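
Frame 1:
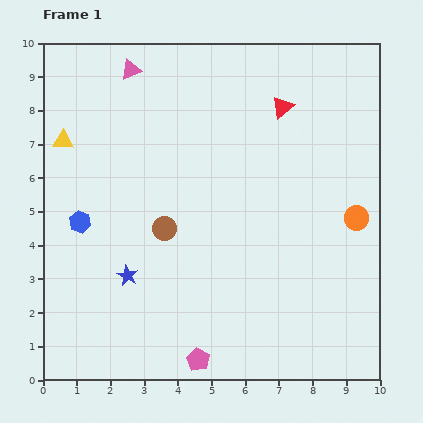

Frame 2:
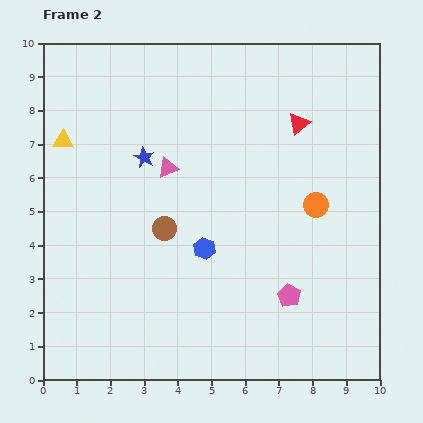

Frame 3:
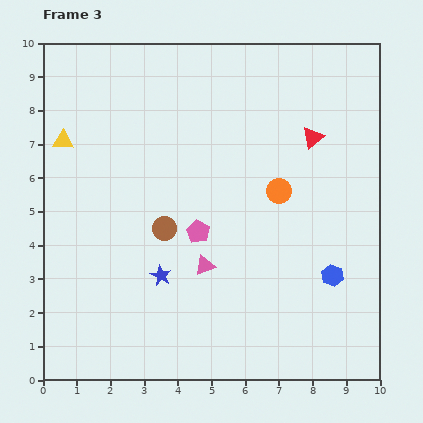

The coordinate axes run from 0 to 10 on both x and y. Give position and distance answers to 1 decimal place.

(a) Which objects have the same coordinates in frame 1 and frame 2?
the brown circle, the yellow triangle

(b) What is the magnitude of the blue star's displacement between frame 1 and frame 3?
1.0

The blue star moved from (2.5, 3.1) to (3.5, 3.1), a distance of √(1.0² + 0.0²) ≈ 1.0.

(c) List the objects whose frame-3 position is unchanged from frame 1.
the brown circle, the yellow triangle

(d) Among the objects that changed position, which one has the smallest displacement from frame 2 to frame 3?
the red triangle

(moved 0.6)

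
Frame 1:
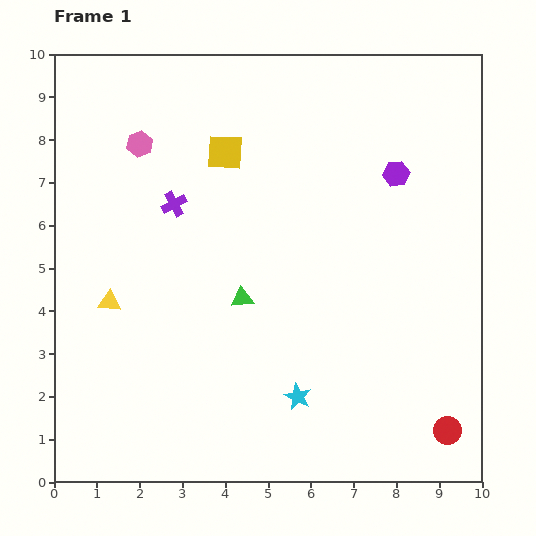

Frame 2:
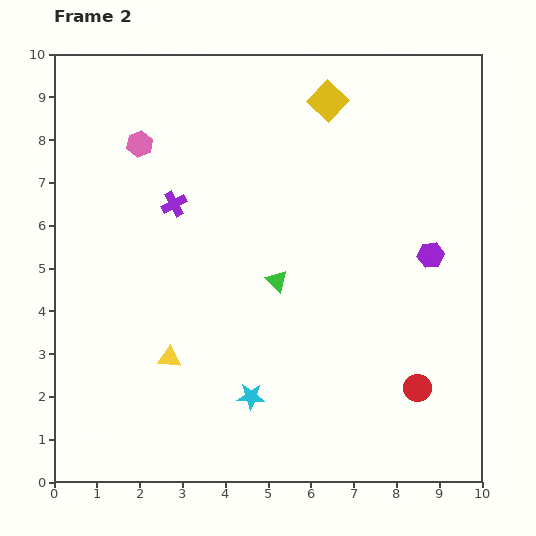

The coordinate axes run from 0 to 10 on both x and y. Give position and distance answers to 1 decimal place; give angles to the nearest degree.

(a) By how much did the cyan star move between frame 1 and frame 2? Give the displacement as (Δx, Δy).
(-1.1, 0.0)

The cyan star was at (5.7, 2.0) in frame 1 and (4.6, 2.0) in frame 2.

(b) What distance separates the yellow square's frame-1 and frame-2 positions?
2.7

The yellow square moved from (4.0, 7.7) to (6.4, 8.9), a distance of √(2.4² + 1.2²) ≈ 2.7.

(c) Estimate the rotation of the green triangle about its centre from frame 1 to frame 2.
50° clockwise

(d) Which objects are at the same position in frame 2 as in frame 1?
the purple cross, the pink hexagon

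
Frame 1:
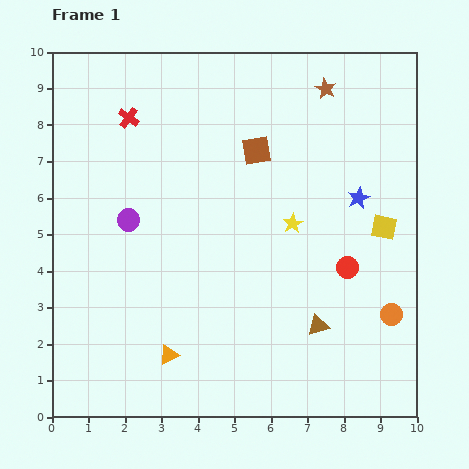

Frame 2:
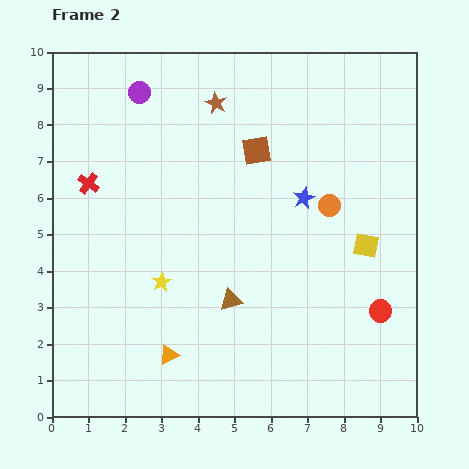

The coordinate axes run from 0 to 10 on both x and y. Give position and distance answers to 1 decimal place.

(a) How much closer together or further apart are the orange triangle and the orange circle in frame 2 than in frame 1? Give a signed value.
-0.2

Distance in frame 1: 6.2. Distance in frame 2: 6.0.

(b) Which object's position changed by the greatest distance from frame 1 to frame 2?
the yellow star

(moved 3.9; next 3.5)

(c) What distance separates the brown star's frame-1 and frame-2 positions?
3.0

The brown star moved from (7.5, 9.0) to (4.5, 8.6), a distance of √(3.0² + 0.4²) ≈ 3.0.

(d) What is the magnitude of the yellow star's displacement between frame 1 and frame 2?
3.9

The yellow star moved from (6.6, 5.3) to (3.0, 3.7), a distance of √(3.6² + 1.6²) ≈ 3.9.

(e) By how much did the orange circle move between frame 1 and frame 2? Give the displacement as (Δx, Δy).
(-1.7, 3.0)

The orange circle was at (9.3, 2.8) in frame 1 and (7.6, 5.8) in frame 2.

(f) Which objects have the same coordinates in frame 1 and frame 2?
the orange triangle, the brown square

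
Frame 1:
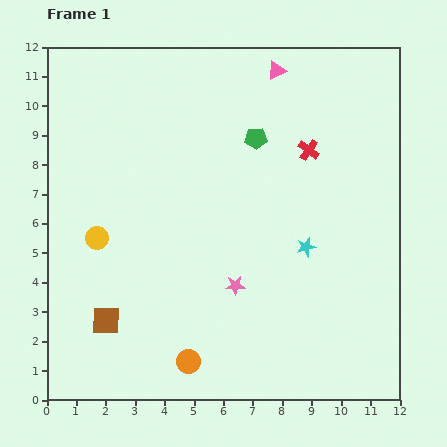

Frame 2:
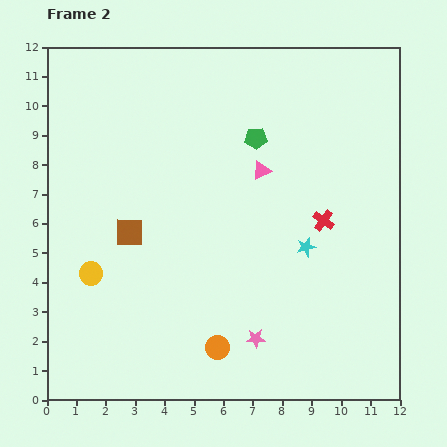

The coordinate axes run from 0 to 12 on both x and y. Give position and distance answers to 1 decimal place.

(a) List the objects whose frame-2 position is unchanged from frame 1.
the green pentagon, the cyan star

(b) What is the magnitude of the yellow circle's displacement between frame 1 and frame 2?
1.2

The yellow circle moved from (1.7, 5.5) to (1.5, 4.3), a distance of √(0.2² + 1.2²) ≈ 1.2.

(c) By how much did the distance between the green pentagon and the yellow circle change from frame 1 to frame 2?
+0.8

Distance in frame 1: 6.4. Distance in frame 2: 7.2.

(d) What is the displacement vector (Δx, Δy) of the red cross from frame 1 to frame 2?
(0.5, -2.4)

The red cross was at (8.9, 8.5) in frame 1 and (9.4, 6.1) in frame 2.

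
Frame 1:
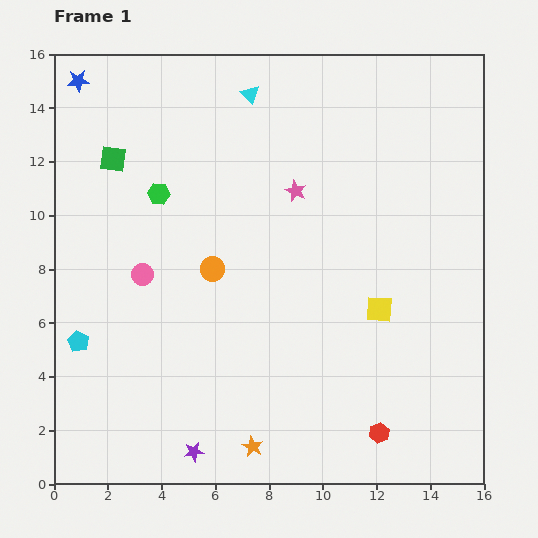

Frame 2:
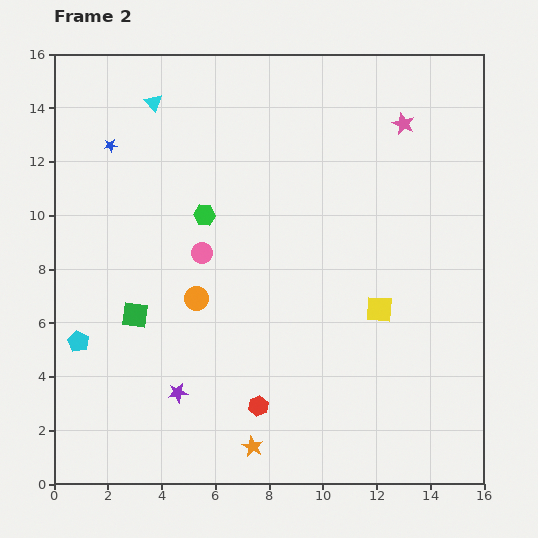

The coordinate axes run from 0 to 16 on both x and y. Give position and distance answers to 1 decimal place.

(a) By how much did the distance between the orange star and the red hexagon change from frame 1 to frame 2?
-3.2

Distance in frame 1: 4.7. Distance in frame 2: 1.5.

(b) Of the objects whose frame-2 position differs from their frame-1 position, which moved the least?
the orange circle

(moved 1.3)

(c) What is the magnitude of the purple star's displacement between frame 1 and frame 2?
2.3

The purple star moved from (5.2, 1.2) to (4.6, 3.4), a distance of √(0.6² + 2.2²) ≈ 2.3.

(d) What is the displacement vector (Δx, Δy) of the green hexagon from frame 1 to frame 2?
(1.7, -0.8)

The green hexagon was at (3.9, 10.8) in frame 1 and (5.6, 10.0) in frame 2.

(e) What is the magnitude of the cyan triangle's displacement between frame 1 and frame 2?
3.6

The cyan triangle moved from (7.3, 14.5) to (3.7, 14.2), a distance of √(3.6² + 0.3²) ≈ 3.6.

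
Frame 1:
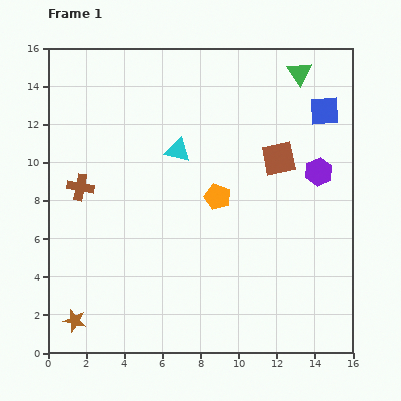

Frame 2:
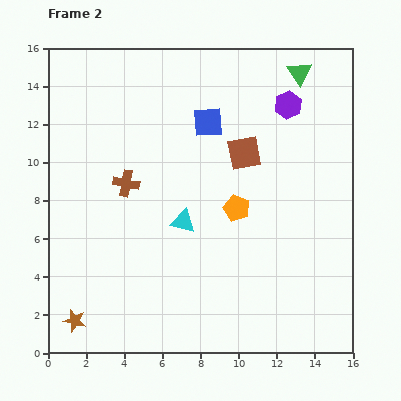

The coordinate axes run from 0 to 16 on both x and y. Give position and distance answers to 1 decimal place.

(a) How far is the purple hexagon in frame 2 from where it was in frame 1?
3.8

The purple hexagon moved from (14.2, 9.5) to (12.6, 13.0), a distance of √(1.6² + 3.5²) ≈ 3.8.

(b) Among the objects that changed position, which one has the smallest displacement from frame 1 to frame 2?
the orange pentagon

(moved 1.2)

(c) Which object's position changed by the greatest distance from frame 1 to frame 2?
the blue square

(moved 6.1; next 3.8)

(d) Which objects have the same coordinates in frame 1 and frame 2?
the green triangle, the brown star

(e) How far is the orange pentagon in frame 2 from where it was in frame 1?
1.2

The orange pentagon moved from (8.9, 8.2) to (9.9, 7.6), a distance of √(1.0² + 0.6²) ≈ 1.2.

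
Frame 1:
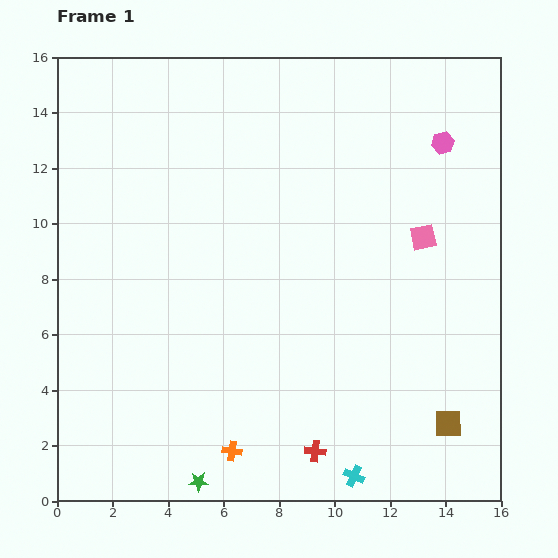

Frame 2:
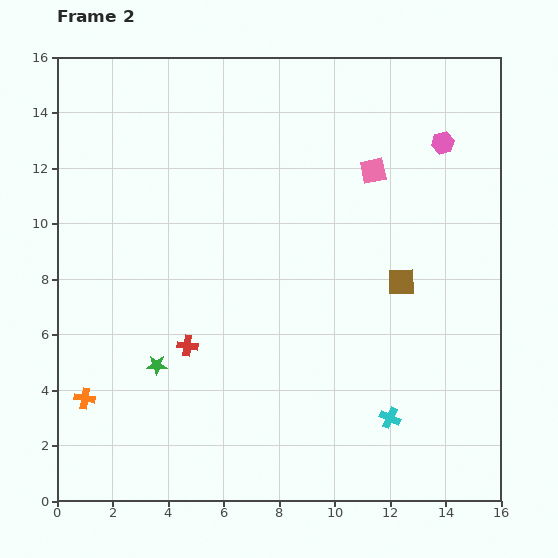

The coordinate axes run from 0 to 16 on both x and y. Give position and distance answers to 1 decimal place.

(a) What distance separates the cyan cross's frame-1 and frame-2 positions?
2.5

The cyan cross moved from (10.7, 0.9) to (12.0, 3.0), a distance of √(1.3² + 2.1²) ≈ 2.5.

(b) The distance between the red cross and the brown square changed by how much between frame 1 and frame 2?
+3.1

Distance in frame 1: 4.9. Distance in frame 2: 8.0.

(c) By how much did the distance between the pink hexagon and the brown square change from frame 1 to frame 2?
-4.9

Distance in frame 1: 10.1. Distance in frame 2: 5.2.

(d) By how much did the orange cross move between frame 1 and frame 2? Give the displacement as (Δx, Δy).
(-5.3, 1.9)

The orange cross was at (6.3, 1.8) in frame 1 and (1.0, 3.7) in frame 2.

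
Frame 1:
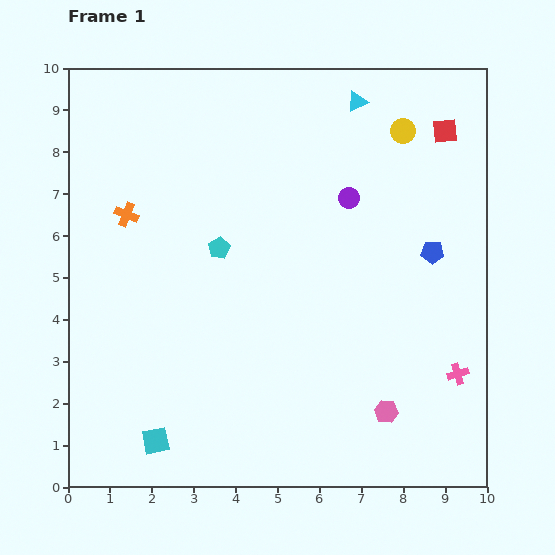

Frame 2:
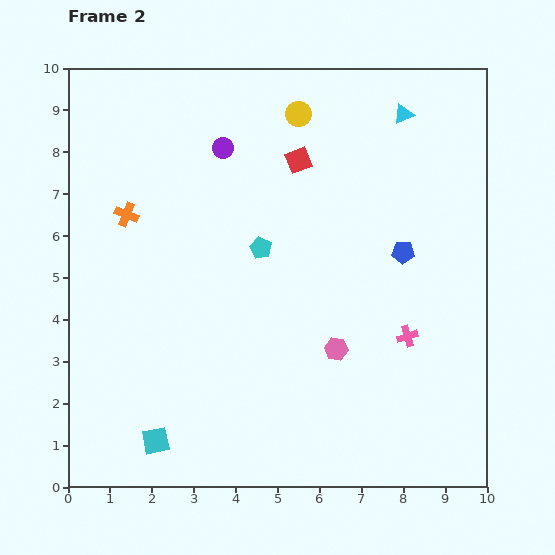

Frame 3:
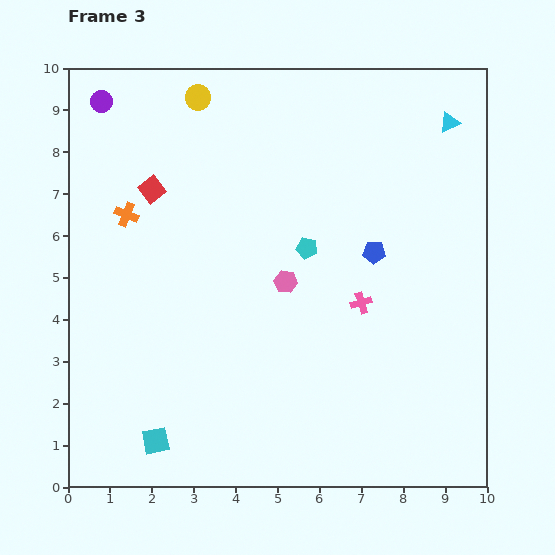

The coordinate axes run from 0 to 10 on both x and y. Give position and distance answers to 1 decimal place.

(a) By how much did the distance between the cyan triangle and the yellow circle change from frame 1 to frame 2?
+1.2

Distance in frame 1: 1.3. Distance in frame 2: 2.5.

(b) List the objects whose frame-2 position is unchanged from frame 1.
the cyan square, the orange cross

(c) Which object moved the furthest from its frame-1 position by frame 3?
the red square

(moved 7.1; next 6.3)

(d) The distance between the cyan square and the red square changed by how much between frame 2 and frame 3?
-1.5

Distance in frame 2: 7.5. Distance in frame 3: 6.0.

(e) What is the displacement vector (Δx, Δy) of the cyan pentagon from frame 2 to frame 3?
(1.1, 0.0)

The cyan pentagon was at (4.6, 5.7) in frame 2 and (5.7, 5.7) in frame 3.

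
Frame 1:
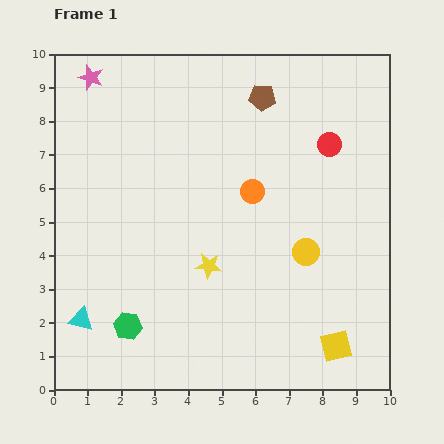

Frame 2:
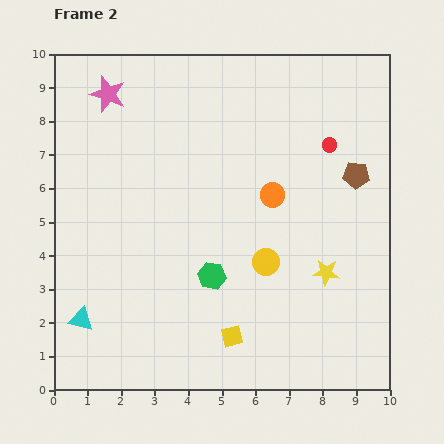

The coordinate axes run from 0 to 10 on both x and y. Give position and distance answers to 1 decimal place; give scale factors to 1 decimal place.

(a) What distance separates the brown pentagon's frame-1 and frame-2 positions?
3.6

The brown pentagon moved from (6.2, 8.7) to (9.0, 6.4), a distance of √(2.8² + 2.3²) ≈ 3.6.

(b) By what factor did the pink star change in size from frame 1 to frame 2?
1.4×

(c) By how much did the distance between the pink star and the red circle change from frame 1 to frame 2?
-0.6

Distance in frame 1: 7.4. Distance in frame 2: 6.8.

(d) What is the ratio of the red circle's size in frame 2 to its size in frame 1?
0.6×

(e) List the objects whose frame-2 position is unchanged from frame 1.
the red circle, the cyan triangle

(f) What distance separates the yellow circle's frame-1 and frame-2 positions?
1.2

The yellow circle moved from (7.5, 4.1) to (6.3, 3.8), a distance of √(1.2² + 0.3²) ≈ 1.2.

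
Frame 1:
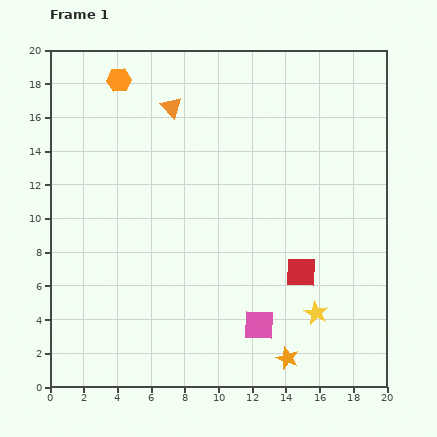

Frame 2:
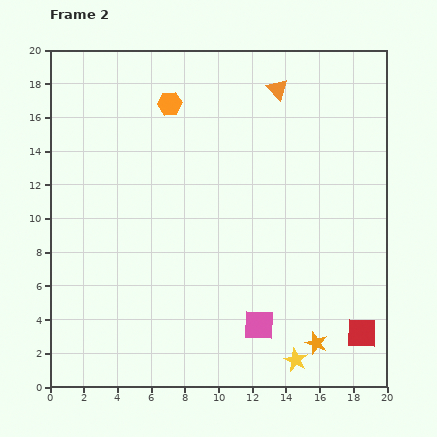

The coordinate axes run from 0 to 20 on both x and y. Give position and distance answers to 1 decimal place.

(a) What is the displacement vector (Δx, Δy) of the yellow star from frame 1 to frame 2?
(-1.2, -2.8)

The yellow star was at (15.8, 4.4) in frame 1 and (14.6, 1.6) in frame 2.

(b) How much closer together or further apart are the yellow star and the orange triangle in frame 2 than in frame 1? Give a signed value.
+1.2

Distance in frame 1: 14.9. Distance in frame 2: 16.1.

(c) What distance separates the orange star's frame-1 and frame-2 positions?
1.9

The orange star moved from (14.1, 1.7) to (15.8, 2.6), a distance of √(1.7² + 0.9²) ≈ 1.9.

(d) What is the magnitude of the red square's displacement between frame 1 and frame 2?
5.1

The red square moved from (14.9, 6.8) to (18.5, 3.2), a distance of √(3.6² + 3.6²) ≈ 5.1.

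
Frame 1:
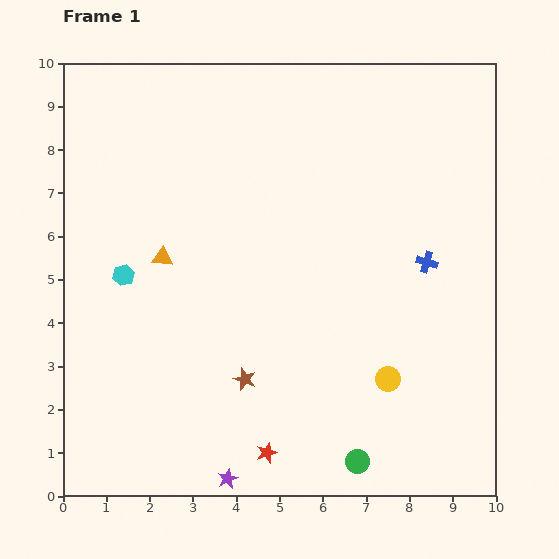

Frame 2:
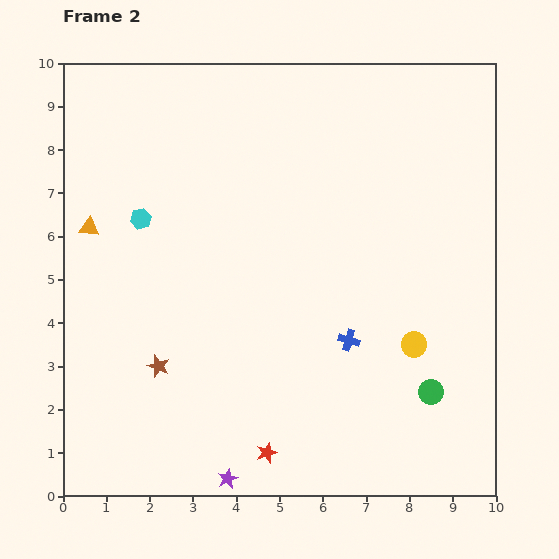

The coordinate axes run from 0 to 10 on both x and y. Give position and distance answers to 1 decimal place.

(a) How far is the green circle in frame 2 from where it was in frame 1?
2.3

The green circle moved from (6.8, 0.8) to (8.5, 2.4), a distance of √(1.7² + 1.6²) ≈ 2.3.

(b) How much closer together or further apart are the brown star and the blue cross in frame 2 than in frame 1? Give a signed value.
-0.6

Distance in frame 1: 5.0. Distance in frame 2: 4.4.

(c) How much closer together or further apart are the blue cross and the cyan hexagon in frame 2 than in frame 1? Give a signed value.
-1.4

Distance in frame 1: 7.0. Distance in frame 2: 5.6.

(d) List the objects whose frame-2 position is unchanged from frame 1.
the red star, the purple star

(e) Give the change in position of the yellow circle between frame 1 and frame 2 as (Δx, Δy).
(0.6, 0.8)

The yellow circle was at (7.5, 2.7) in frame 1 and (8.1, 3.5) in frame 2.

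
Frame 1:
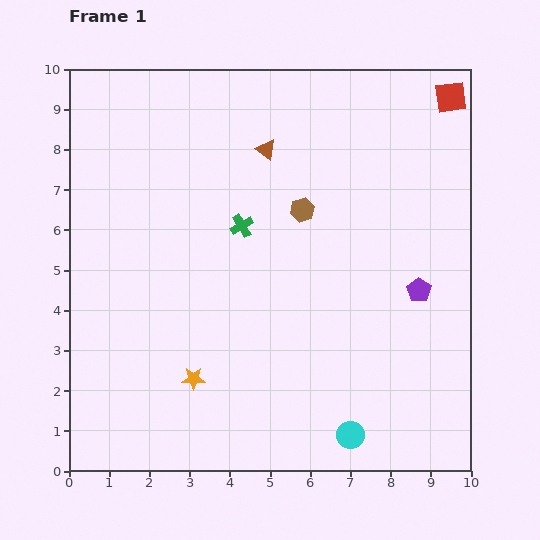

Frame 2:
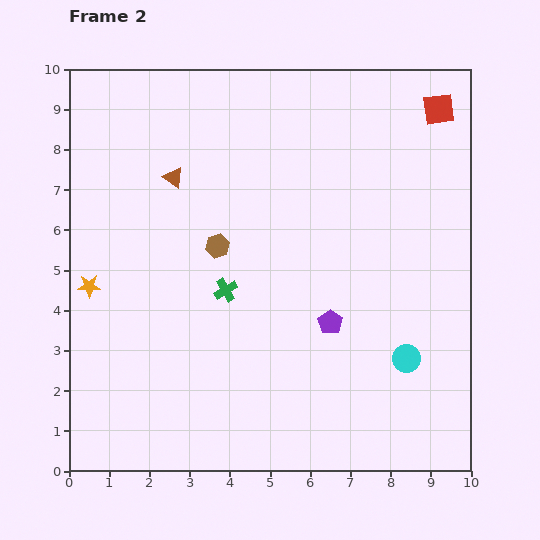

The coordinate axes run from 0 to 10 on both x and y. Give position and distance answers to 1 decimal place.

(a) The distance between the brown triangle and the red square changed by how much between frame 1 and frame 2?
+2.0

Distance in frame 1: 4.8. Distance in frame 2: 6.8.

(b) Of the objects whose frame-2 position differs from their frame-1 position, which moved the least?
the red square

(moved 0.4)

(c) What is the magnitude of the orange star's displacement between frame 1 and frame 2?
3.5

The orange star moved from (3.1, 2.3) to (0.5, 4.6), a distance of √(2.6² + 2.3²) ≈ 3.5.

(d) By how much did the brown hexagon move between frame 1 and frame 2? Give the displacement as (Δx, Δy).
(-2.1, -0.9)

The brown hexagon was at (5.8, 6.5) in frame 1 and (3.7, 5.6) in frame 2.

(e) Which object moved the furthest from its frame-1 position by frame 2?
the orange star

(moved 3.5; next 2.4)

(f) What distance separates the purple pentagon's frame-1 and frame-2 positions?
2.3

The purple pentagon moved from (8.7, 4.5) to (6.5, 3.7), a distance of √(2.2² + 0.8²) ≈ 2.3.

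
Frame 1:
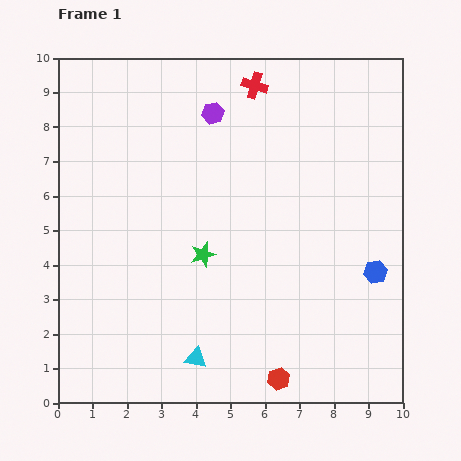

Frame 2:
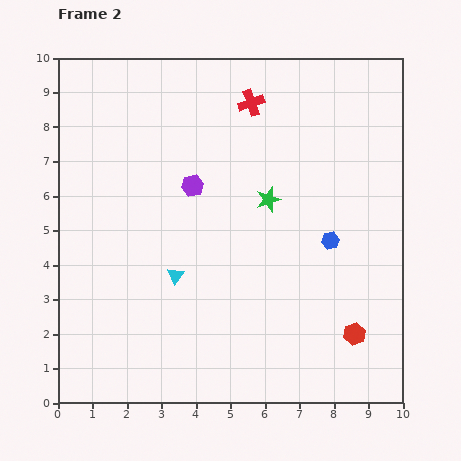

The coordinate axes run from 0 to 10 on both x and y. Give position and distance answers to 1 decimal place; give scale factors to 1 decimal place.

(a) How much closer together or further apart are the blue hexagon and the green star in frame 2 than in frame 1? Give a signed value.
-2.8

Distance in frame 1: 5.0. Distance in frame 2: 2.2.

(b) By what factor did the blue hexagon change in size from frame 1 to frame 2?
0.8×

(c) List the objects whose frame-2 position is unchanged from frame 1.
none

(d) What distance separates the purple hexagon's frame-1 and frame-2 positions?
2.2

The purple hexagon moved from (4.5, 8.4) to (3.9, 6.3), a distance of √(0.6² + 2.1²) ≈ 2.2.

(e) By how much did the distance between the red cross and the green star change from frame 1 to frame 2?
-2.3

Distance in frame 1: 5.1. Distance in frame 2: 2.8.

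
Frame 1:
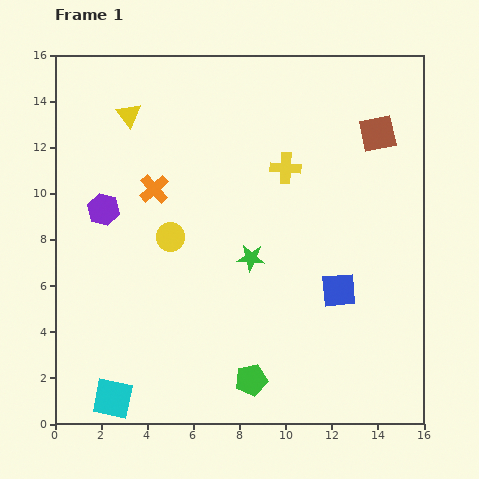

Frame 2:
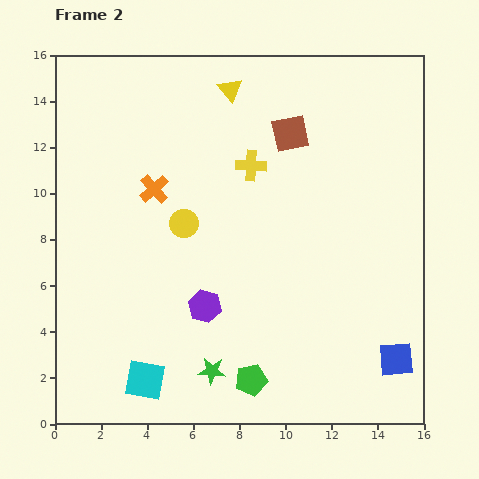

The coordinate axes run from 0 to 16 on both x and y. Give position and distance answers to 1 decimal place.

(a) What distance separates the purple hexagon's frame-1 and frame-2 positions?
6.1

The purple hexagon moved from (2.1, 9.3) to (6.5, 5.1), a distance of √(4.4² + 4.2²) ≈ 6.1.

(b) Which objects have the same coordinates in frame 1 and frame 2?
the orange cross, the green pentagon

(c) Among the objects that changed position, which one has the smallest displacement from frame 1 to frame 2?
the yellow circle

(moved 0.8)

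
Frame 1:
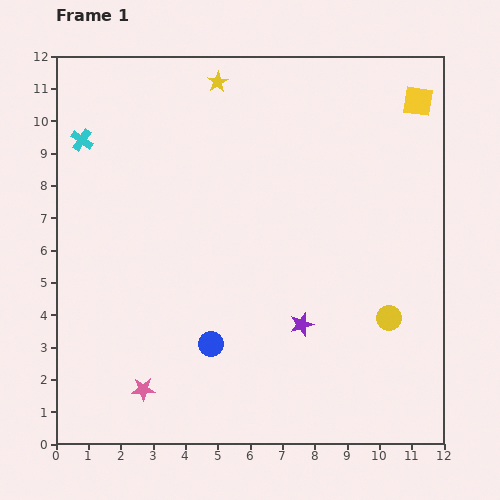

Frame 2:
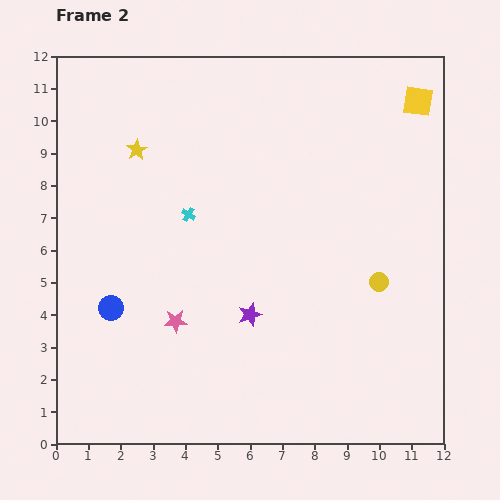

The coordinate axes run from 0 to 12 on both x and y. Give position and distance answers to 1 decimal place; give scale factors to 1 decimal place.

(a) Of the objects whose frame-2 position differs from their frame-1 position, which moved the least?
the yellow circle

(moved 1.1)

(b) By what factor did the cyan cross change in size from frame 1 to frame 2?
0.6×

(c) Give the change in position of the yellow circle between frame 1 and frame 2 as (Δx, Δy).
(-0.3, 1.1)

The yellow circle was at (10.3, 3.9) in frame 1 and (10.0, 5.0) in frame 2.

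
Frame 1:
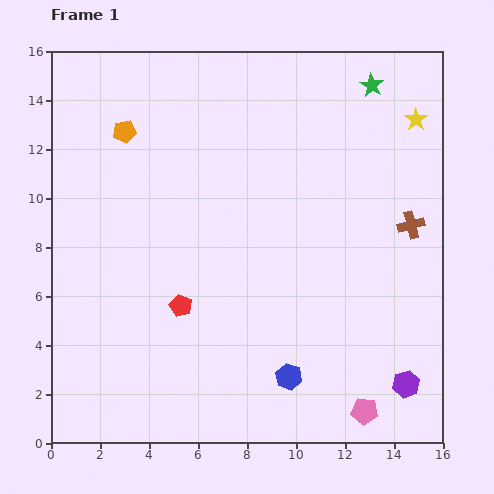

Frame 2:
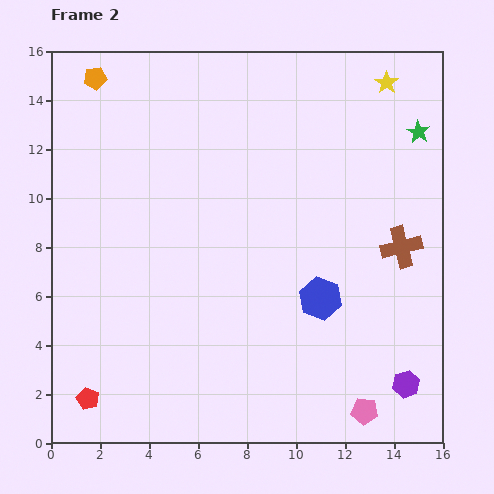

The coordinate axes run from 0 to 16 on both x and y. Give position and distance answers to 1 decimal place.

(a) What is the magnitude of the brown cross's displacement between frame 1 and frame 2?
1.0

The brown cross moved from (14.7, 8.9) to (14.3, 8.0), a distance of √(0.4² + 0.9²) ≈ 1.0.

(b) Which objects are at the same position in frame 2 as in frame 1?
the purple hexagon, the pink pentagon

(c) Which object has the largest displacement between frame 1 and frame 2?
the red pentagon

(moved 5.4; next 3.5)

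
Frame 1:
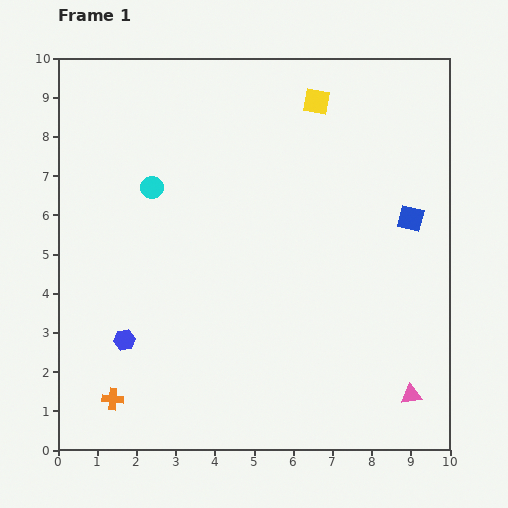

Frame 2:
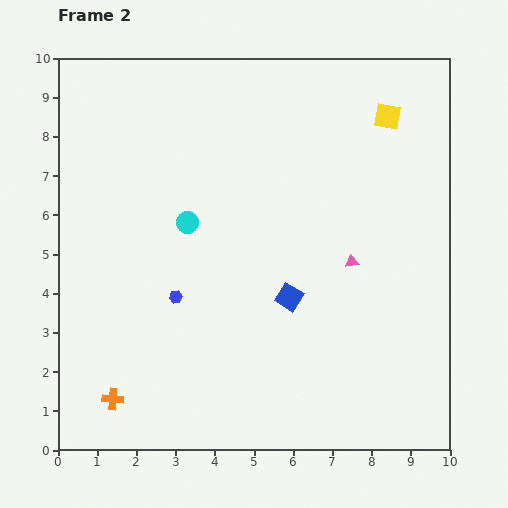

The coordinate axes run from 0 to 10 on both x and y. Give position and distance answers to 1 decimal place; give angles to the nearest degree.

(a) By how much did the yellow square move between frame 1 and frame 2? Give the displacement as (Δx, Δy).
(1.8, -0.4)

The yellow square was at (6.6, 8.9) in frame 1 and (8.4, 8.5) in frame 2.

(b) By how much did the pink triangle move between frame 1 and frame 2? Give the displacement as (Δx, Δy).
(-1.5, 3.4)

The pink triangle was at (9.0, 1.4) in frame 1 and (7.5, 4.8) in frame 2.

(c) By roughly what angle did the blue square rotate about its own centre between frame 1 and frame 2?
18° clockwise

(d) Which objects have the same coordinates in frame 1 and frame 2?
the orange cross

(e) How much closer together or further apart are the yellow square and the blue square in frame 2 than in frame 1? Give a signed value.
+1.4

Distance in frame 1: 3.8. Distance in frame 2: 5.2.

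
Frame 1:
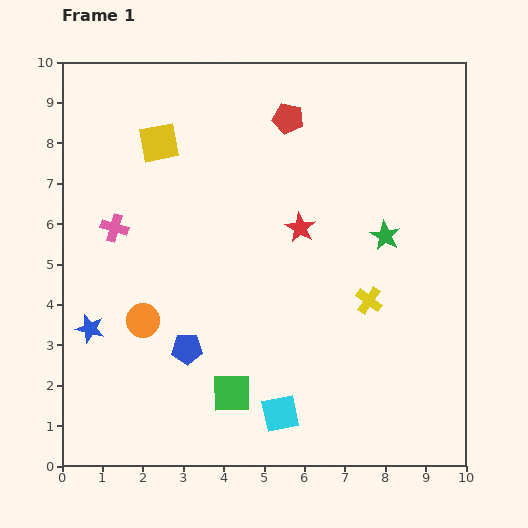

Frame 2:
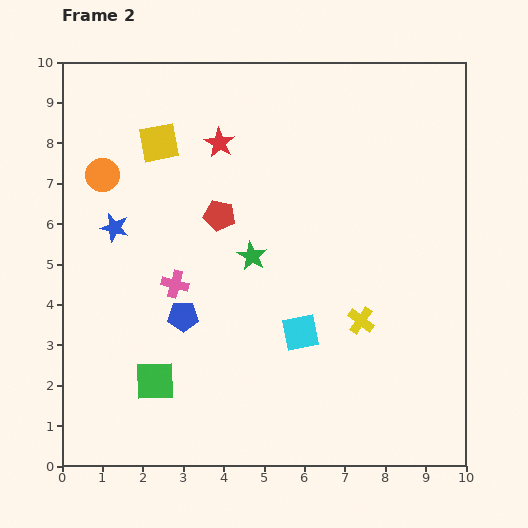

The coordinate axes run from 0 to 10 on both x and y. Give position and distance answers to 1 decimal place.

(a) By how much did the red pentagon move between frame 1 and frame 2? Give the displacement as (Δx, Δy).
(-1.7, -2.4)

The red pentagon was at (5.6, 8.6) in frame 1 and (3.9, 6.2) in frame 2.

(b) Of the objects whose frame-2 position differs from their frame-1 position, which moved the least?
the yellow cross

(moved 0.5)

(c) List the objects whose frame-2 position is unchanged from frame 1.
the yellow square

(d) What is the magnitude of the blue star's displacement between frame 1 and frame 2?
2.6

The blue star moved from (0.7, 3.4) to (1.3, 5.9), a distance of √(0.6² + 2.5²) ≈ 2.6.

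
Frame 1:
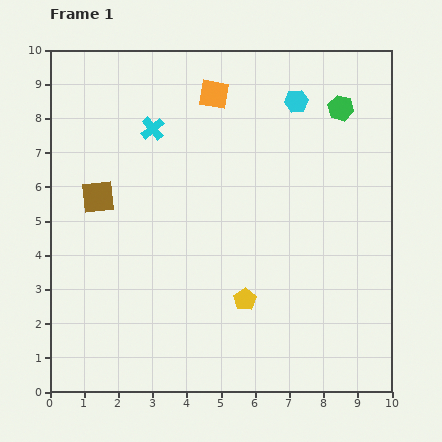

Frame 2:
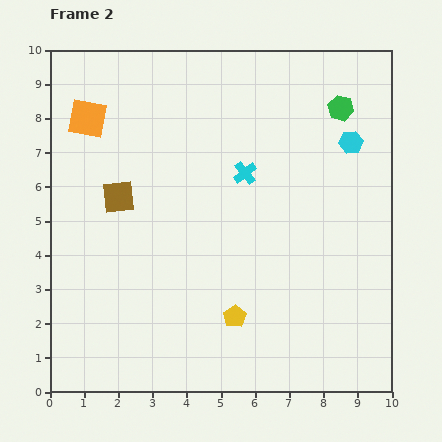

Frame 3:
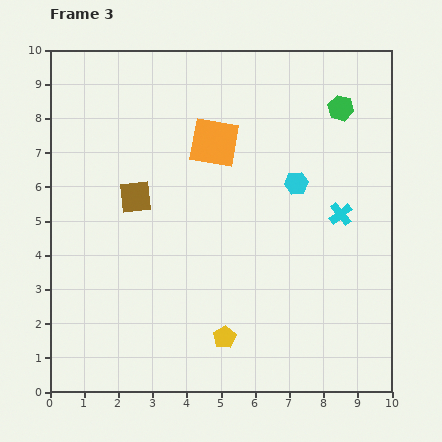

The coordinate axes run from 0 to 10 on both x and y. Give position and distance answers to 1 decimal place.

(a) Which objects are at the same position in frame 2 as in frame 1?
the green hexagon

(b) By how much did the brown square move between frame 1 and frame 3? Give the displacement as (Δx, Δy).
(1.1, 0.0)

The brown square was at (1.4, 5.7) in frame 1 and (2.5, 5.7) in frame 3.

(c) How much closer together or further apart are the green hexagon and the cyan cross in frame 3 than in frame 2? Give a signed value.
-0.3

Distance in frame 2: 3.4. Distance in frame 3: 3.1.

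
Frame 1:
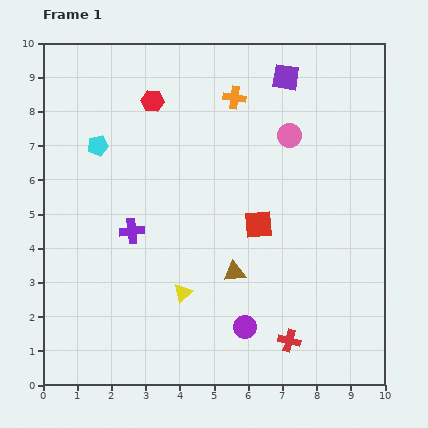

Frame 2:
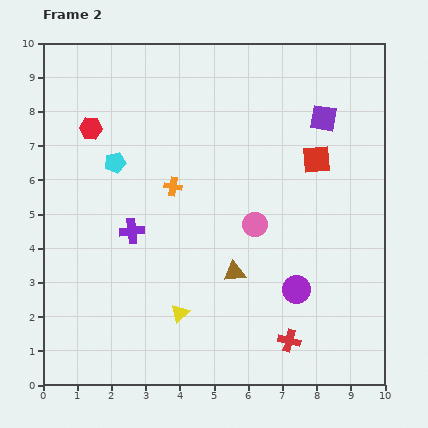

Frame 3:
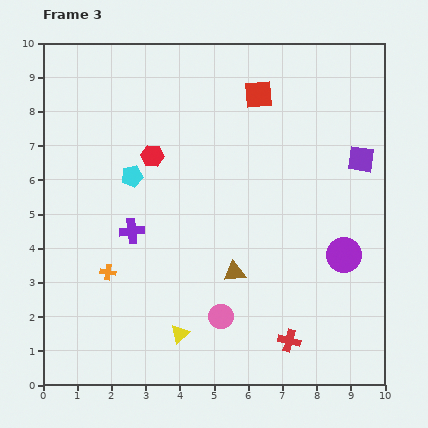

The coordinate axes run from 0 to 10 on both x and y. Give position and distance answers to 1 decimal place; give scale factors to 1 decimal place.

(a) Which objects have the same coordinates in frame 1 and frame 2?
the red cross, the brown triangle, the purple cross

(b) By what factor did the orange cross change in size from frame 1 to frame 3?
0.7×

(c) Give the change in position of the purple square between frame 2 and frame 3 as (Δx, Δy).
(1.1, -1.2)

The purple square was at (8.2, 7.8) in frame 2 and (9.3, 6.6) in frame 3.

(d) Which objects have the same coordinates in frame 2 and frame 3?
the red cross, the brown triangle, the purple cross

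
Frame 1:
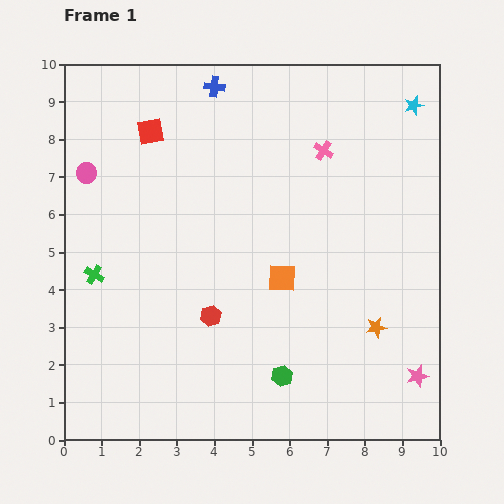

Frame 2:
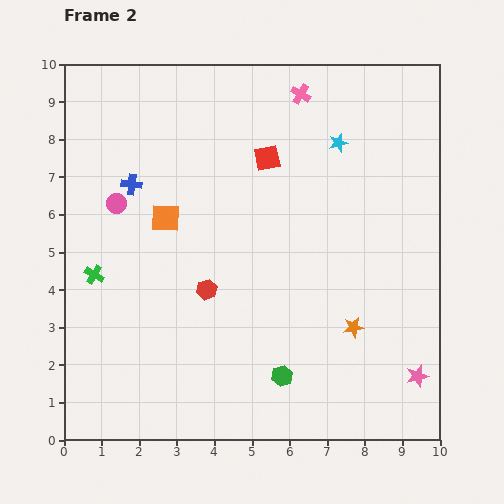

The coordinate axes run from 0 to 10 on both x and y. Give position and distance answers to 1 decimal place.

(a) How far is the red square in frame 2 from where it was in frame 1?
3.2

The red square moved from (2.3, 8.2) to (5.4, 7.5), a distance of √(3.1² + 0.7²) ≈ 3.2.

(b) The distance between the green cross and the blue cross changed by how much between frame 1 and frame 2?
-3.3

Distance in frame 1: 5.9. Distance in frame 2: 2.6.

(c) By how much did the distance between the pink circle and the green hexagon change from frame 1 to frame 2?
-1.1

Distance in frame 1: 7.5. Distance in frame 2: 6.4.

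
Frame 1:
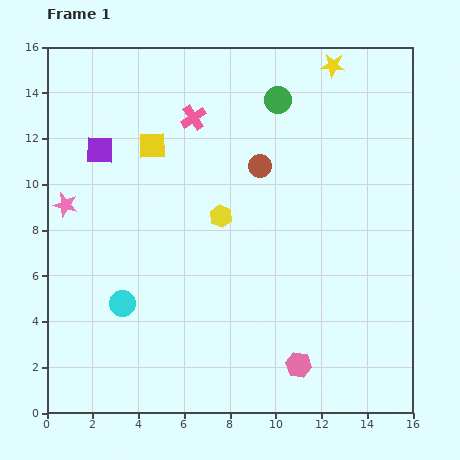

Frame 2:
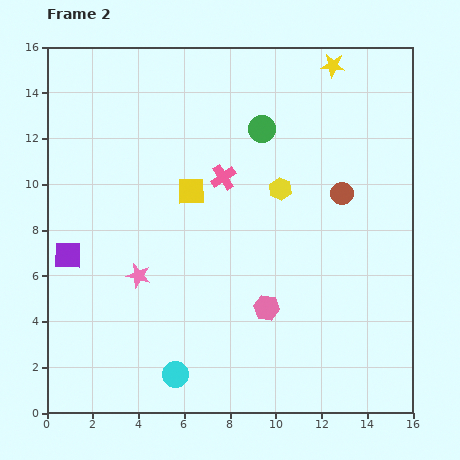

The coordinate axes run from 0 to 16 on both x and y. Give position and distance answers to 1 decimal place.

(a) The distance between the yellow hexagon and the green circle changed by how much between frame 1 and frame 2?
-3.0

Distance in frame 1: 5.7. Distance in frame 2: 2.7.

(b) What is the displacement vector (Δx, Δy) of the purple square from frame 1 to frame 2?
(-1.4, -4.6)

The purple square was at (2.3, 11.5) in frame 1 and (0.9, 6.9) in frame 2.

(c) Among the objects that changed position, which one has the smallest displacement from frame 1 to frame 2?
the green circle

(moved 1.5)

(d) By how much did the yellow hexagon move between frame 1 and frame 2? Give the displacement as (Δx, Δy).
(2.6, 1.2)

The yellow hexagon was at (7.6, 8.6) in frame 1 and (10.2, 9.8) in frame 2.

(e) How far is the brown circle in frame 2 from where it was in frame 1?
3.8

The brown circle moved from (9.3, 10.8) to (12.9, 9.6), a distance of √(3.6² + 1.2²) ≈ 3.8.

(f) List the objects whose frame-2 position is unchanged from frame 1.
the yellow star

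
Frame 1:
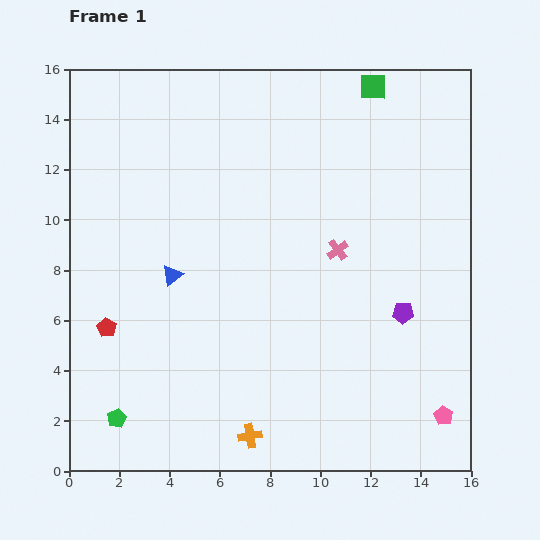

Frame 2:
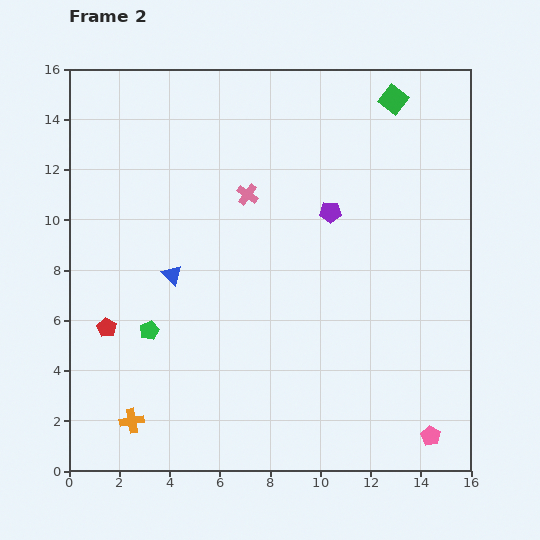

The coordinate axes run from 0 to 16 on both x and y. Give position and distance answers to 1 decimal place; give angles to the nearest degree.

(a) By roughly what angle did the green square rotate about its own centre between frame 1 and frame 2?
37° clockwise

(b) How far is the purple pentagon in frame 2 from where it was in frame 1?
4.9

The purple pentagon moved from (13.3, 6.3) to (10.4, 10.3), a distance of √(2.9² + 4.0²) ≈ 4.9.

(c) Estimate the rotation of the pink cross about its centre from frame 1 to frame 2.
17° counter-clockwise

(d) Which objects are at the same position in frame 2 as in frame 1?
the blue triangle, the red pentagon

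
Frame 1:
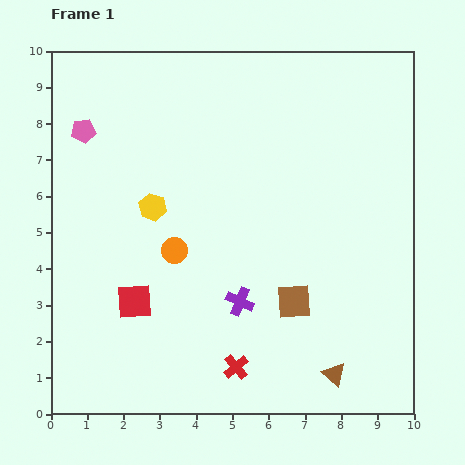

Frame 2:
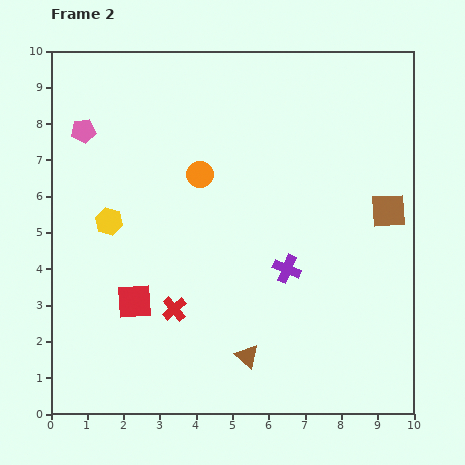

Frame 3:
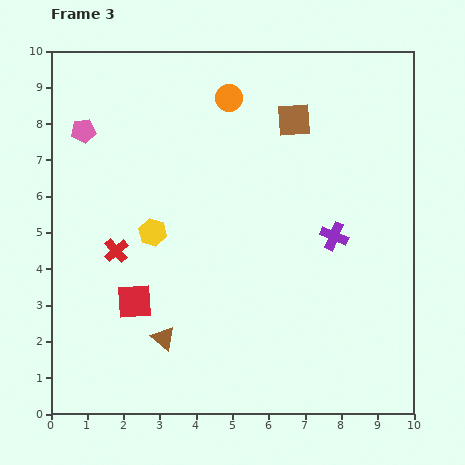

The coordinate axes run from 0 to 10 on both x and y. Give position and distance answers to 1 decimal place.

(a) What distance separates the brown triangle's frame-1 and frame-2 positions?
2.5

The brown triangle moved from (7.8, 1.1) to (5.4, 1.6), a distance of √(2.4² + 0.5²) ≈ 2.5.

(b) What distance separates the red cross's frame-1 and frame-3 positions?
4.6

The red cross moved from (5.1, 1.3) to (1.8, 4.5), a distance of √(3.3² + 3.2²) ≈ 4.6.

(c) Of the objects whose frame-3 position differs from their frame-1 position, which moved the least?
the yellow hexagon

(moved 0.7)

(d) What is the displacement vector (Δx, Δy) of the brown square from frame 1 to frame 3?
(0.0, 5.0)

The brown square was at (6.7, 3.1) in frame 1 and (6.7, 8.1) in frame 3.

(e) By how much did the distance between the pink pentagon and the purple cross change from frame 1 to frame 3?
+1.1

Distance in frame 1: 6.4. Distance in frame 3: 7.5.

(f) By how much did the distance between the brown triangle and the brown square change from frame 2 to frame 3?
+1.4

Distance in frame 2: 5.6. Distance in frame 3: 7.0.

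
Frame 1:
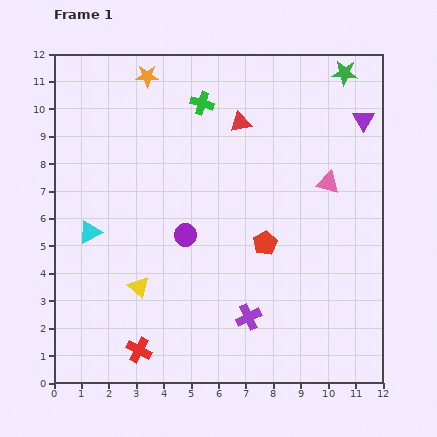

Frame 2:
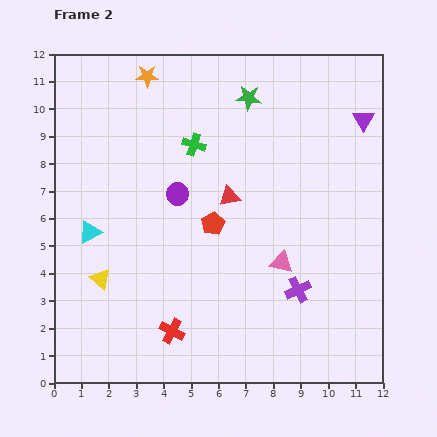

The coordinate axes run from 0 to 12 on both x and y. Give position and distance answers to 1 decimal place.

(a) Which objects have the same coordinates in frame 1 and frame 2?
the purple triangle, the orange star, the cyan triangle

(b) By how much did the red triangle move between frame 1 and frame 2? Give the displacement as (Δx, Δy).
(-0.4, -2.7)

The red triangle was at (6.8, 9.5) in frame 1 and (6.4, 6.8) in frame 2.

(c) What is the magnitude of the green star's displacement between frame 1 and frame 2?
3.6

The green star moved from (10.6, 11.3) to (7.1, 10.4), a distance of √(3.5² + 0.9²) ≈ 3.6.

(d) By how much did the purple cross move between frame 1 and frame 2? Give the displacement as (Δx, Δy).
(1.8, 1.0)

The purple cross was at (7.1, 2.4) in frame 1 and (8.9, 3.4) in frame 2.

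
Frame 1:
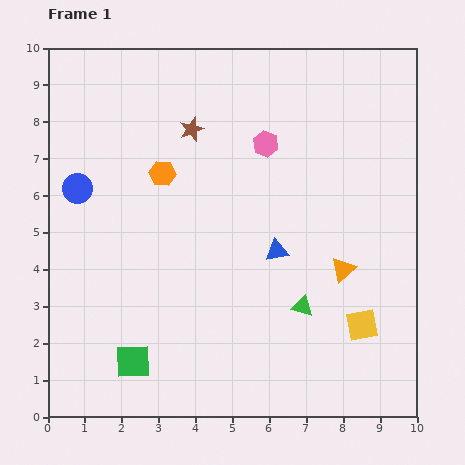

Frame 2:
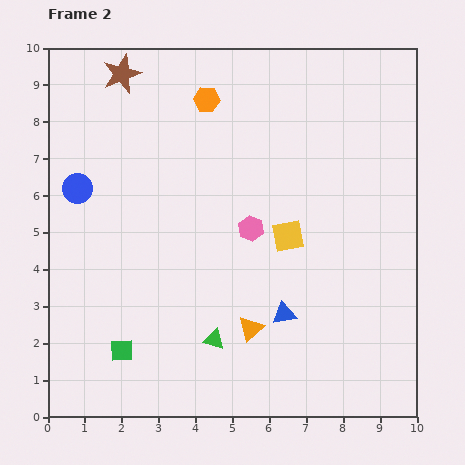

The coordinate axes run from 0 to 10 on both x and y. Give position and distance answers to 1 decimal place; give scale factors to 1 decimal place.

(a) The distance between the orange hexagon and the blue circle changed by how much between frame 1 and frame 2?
+1.9

Distance in frame 1: 2.3. Distance in frame 2: 4.2.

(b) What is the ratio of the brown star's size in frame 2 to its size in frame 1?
1.6×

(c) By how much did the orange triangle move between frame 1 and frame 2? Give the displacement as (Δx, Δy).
(-2.5, -1.6)

The orange triangle was at (8.0, 4.0) in frame 1 and (5.5, 2.4) in frame 2.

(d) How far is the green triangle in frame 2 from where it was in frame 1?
2.6

The green triangle moved from (6.9, 3.0) to (4.5, 2.1), a distance of √(2.4² + 0.9²) ≈ 2.6.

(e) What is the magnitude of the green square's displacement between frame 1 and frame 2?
0.4

The green square moved from (2.3, 1.5) to (2.0, 1.8), a distance of √(0.3² + 0.3²) ≈ 0.4.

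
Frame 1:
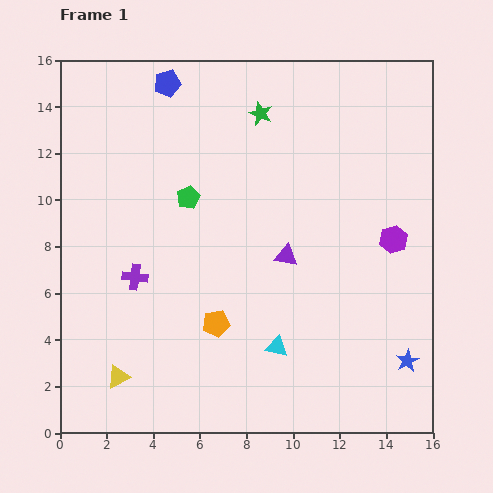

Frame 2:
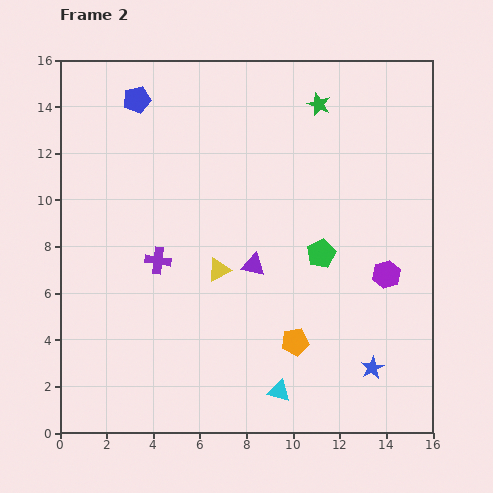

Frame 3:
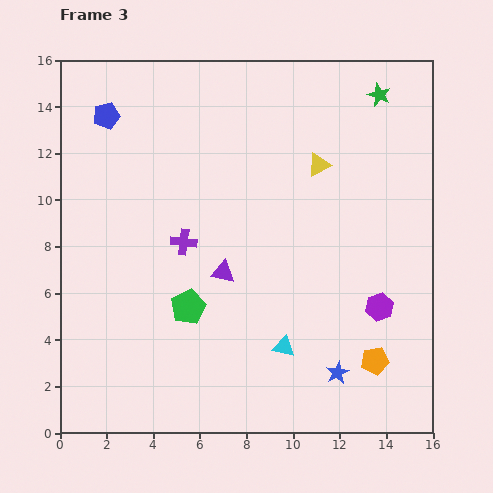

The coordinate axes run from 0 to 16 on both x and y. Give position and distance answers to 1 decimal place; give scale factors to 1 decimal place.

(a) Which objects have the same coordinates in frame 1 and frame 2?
none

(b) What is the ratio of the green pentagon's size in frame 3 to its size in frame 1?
1.5×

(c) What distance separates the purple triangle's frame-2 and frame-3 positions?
1.3

The purple triangle moved from (8.3, 7.2) to (7.0, 6.9), a distance of √(1.3² + 0.3²) ≈ 1.3.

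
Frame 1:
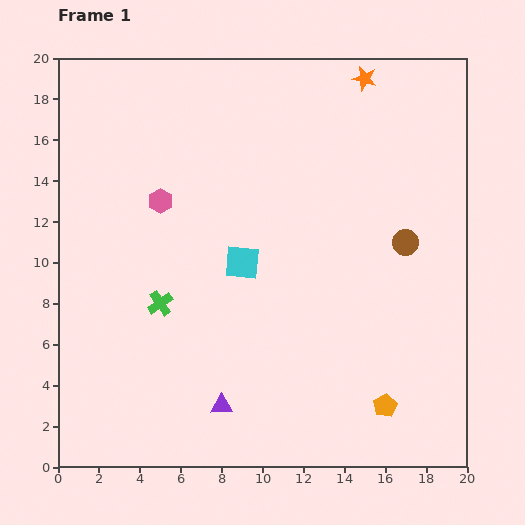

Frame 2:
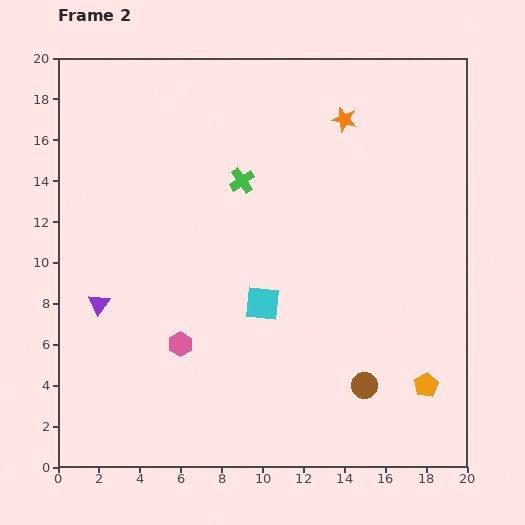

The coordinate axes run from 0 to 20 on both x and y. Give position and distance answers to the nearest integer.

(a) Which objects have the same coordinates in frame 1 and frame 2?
none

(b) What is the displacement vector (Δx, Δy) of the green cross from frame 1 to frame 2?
(4, 6)

The green cross was at (5, 8) in frame 1 and (9, 14) in frame 2.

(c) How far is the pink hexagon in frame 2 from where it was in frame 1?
7

The pink hexagon moved from (5, 13) to (6, 6), a distance of √(1² + 7²) ≈ 7.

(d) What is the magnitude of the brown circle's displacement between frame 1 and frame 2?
7

The brown circle moved from (17, 11) to (15, 4), a distance of √(2² + 7²) ≈ 7.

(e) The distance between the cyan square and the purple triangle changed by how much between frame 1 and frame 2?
+1

Distance in frame 1: 7. Distance in frame 2: 8.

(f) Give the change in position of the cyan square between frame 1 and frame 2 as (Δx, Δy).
(1, -2)

The cyan square was at (9, 10) in frame 1 and (10, 8) in frame 2.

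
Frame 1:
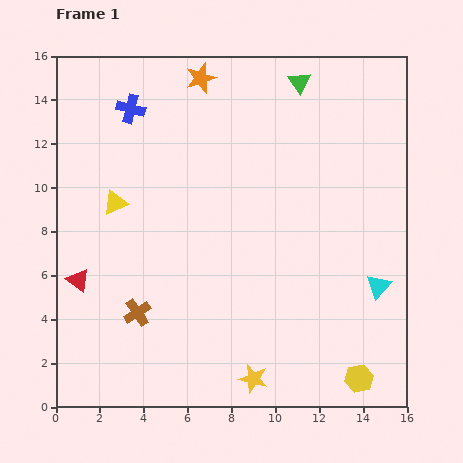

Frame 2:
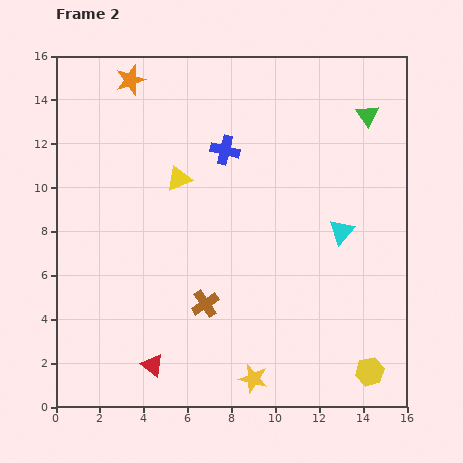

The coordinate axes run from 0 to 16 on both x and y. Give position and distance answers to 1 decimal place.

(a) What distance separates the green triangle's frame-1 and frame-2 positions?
3.4

The green triangle moved from (11.1, 14.8) to (14.2, 13.3), a distance of √(3.1² + 1.5²) ≈ 3.4.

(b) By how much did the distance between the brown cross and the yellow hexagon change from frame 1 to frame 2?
-2.4

Distance in frame 1: 10.5. Distance in frame 2: 8.1.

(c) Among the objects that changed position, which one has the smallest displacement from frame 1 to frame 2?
the yellow hexagon

(moved 0.6)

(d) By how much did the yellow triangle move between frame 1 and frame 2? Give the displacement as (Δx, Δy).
(2.9, 1.1)

The yellow triangle was at (2.7, 9.3) in frame 1 and (5.6, 10.4) in frame 2.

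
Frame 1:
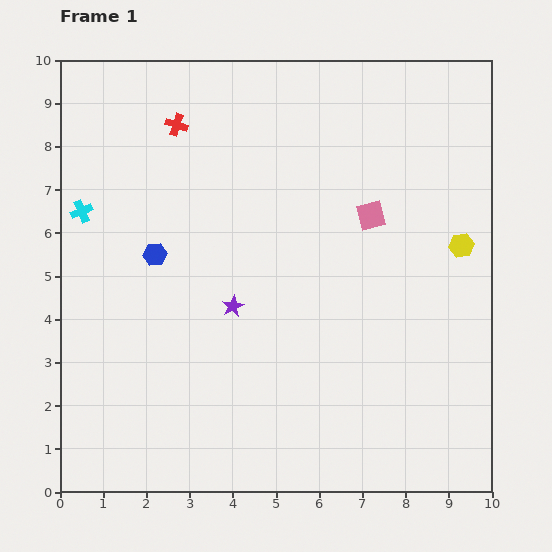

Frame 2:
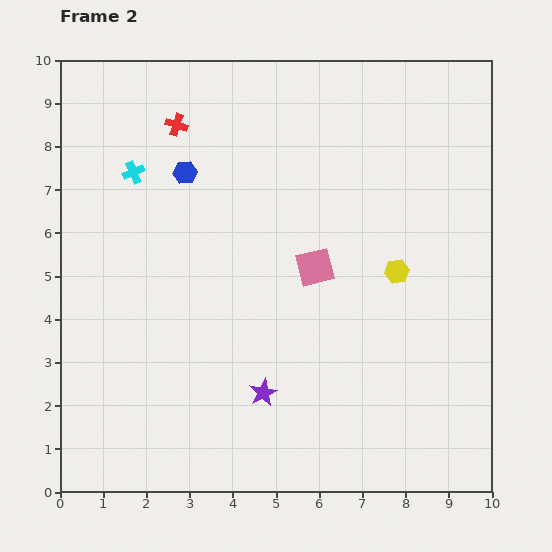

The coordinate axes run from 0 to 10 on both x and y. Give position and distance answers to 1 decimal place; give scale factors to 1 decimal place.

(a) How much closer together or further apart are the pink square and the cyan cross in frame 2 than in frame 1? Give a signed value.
-2.0

Distance in frame 1: 6.7. Distance in frame 2: 4.7.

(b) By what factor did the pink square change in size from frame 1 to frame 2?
1.3×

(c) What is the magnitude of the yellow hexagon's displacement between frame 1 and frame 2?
1.6

The yellow hexagon moved from (9.3, 5.7) to (7.8, 5.1), a distance of √(1.5² + 0.6²) ≈ 1.6.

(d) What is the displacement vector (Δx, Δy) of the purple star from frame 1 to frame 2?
(0.7, -2.0)

The purple star was at (4.0, 4.3) in frame 1 and (4.7, 2.3) in frame 2.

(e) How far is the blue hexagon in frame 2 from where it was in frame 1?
2.0

The blue hexagon moved from (2.2, 5.5) to (2.9, 7.4), a distance of √(0.7² + 1.9²) ≈ 2.0.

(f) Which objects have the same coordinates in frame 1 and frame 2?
the red cross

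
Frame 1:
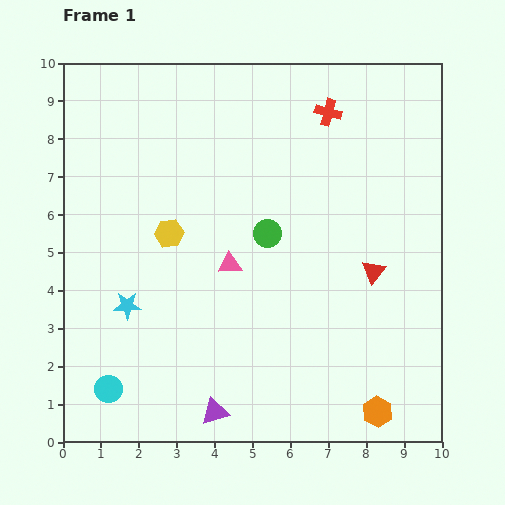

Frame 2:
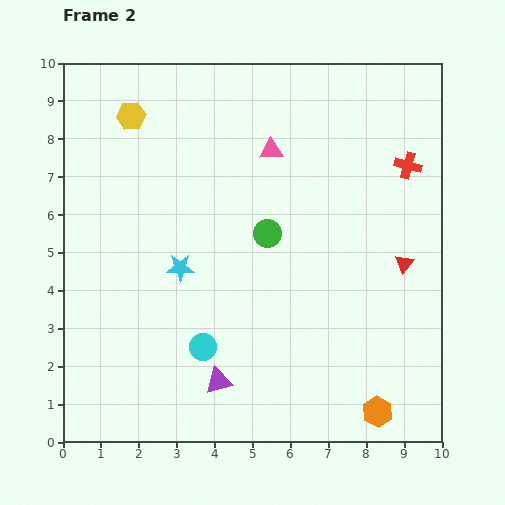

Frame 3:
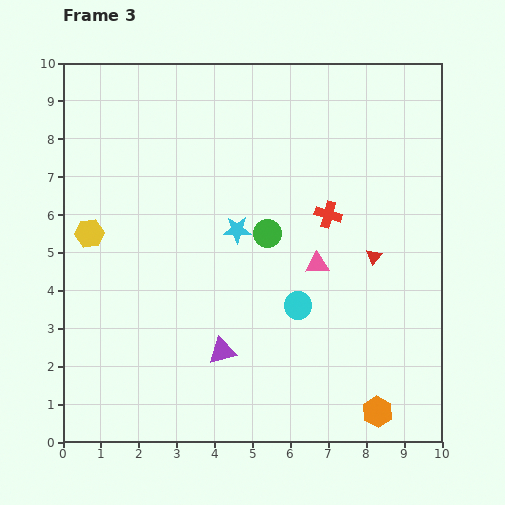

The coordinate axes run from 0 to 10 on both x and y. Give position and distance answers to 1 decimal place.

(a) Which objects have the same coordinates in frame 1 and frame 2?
the green circle, the orange hexagon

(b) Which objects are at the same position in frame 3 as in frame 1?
the green circle, the orange hexagon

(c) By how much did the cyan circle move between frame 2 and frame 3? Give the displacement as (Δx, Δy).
(2.5, 1.1)

The cyan circle was at (3.7, 2.5) in frame 2 and (6.2, 3.6) in frame 3.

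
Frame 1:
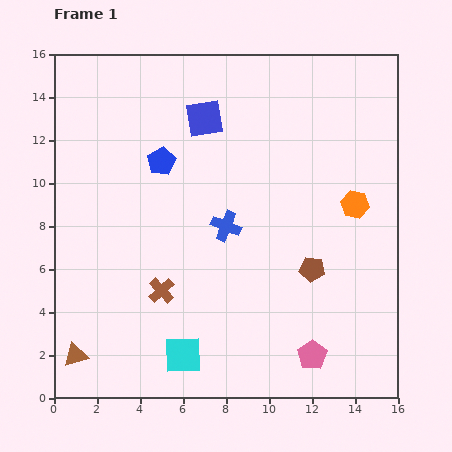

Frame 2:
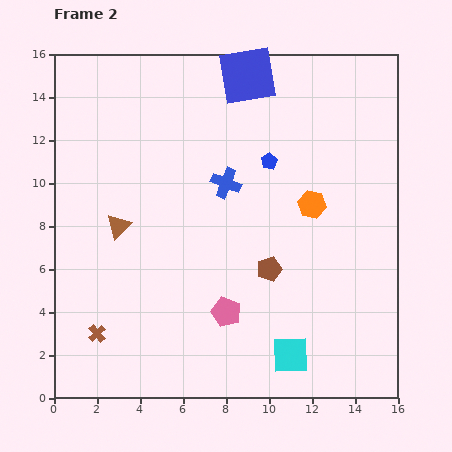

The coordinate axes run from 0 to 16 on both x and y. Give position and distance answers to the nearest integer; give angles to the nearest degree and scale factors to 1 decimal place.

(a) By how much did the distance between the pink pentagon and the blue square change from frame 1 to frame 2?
-1

Distance in frame 1: 12. Distance in frame 2: 11.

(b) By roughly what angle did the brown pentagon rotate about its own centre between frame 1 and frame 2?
24° counter-clockwise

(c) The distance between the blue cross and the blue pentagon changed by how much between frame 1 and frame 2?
-2

Distance in frame 1: 4. Distance in frame 2: 2.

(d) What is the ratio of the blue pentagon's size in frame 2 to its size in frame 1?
0.6×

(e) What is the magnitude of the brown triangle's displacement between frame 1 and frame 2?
6

The brown triangle moved from (1, 2) to (3, 8), a distance of √(2² + 6²) ≈ 6.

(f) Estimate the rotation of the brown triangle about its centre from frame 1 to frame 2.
28° counter-clockwise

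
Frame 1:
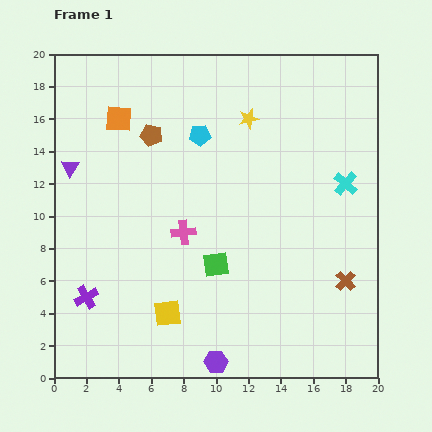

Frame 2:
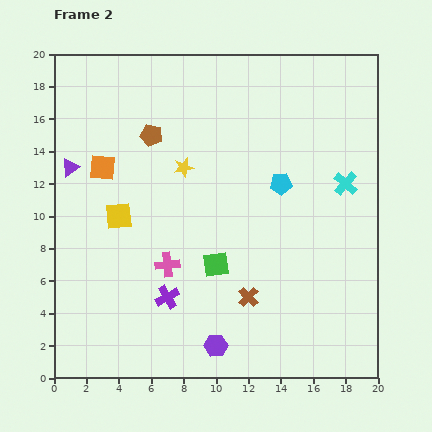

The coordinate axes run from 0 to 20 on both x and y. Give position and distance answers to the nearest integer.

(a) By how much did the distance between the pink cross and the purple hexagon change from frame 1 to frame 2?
-2

Distance in frame 1: 8. Distance in frame 2: 6.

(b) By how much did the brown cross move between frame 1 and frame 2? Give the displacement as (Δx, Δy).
(-6, -1)

The brown cross was at (18, 6) in frame 1 and (12, 5) in frame 2.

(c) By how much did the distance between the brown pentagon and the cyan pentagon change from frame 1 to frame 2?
+6

Distance in frame 1: 3. Distance in frame 2: 9.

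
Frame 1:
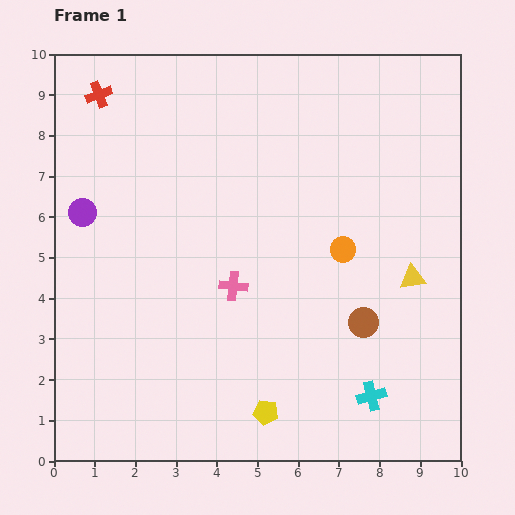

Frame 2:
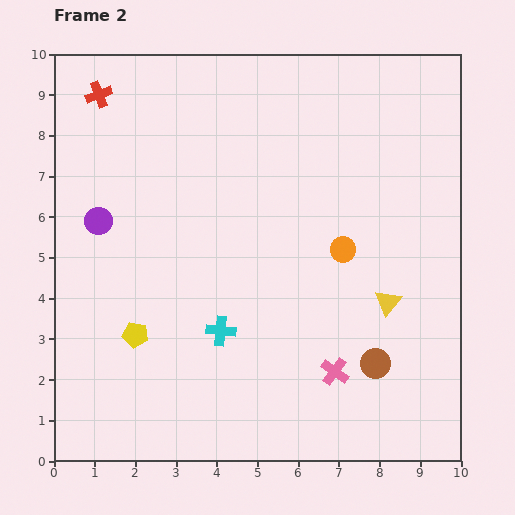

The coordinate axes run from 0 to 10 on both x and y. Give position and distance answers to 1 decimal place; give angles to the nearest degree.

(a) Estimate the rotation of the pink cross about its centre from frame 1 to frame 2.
30° clockwise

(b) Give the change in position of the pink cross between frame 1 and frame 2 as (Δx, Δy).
(2.5, -2.1)

The pink cross was at (4.4, 4.3) in frame 1 and (6.9, 2.2) in frame 2.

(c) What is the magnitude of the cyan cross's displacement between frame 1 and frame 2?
4.0

The cyan cross moved from (7.8, 1.6) to (4.1, 3.2), a distance of √(3.7² + 1.6²) ≈ 4.0.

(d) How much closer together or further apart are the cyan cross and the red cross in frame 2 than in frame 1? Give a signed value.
-3.5

Distance in frame 1: 10.0. Distance in frame 2: 6.5.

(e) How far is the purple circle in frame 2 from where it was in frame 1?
0.4

The purple circle moved from (0.7, 6.1) to (1.1, 5.9), a distance of √(0.4² + 0.2²) ≈ 0.4.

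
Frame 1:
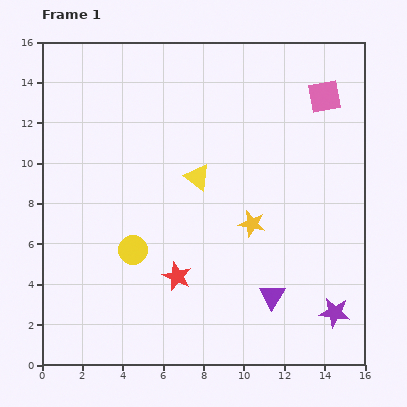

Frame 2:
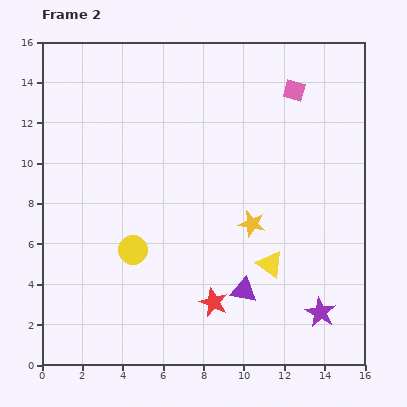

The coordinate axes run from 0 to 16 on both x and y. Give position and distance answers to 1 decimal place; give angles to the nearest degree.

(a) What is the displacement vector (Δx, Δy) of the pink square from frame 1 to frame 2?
(-1.5, 0.3)

The pink square was at (14.0, 13.3) in frame 1 and (12.5, 13.6) in frame 2.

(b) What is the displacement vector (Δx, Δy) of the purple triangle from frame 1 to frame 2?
(-1.4, 0.3)

The purple triangle was at (11.4, 3.4) in frame 1 and (10.0, 3.7) in frame 2.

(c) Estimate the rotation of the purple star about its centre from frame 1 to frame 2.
24° clockwise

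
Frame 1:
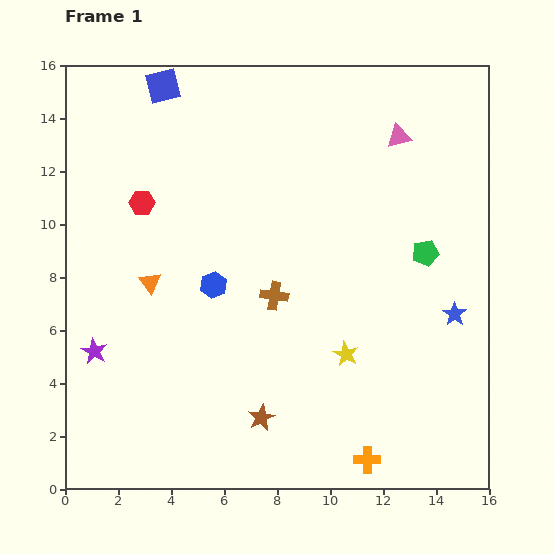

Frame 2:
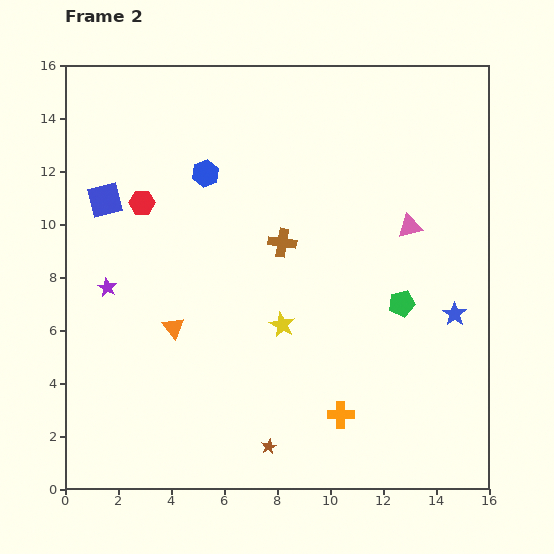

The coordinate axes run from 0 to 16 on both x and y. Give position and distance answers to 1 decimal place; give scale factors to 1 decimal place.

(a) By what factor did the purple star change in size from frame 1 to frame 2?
0.7×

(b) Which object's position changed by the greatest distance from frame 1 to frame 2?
the blue square

(moved 4.8; next 4.2)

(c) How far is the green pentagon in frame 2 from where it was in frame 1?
2.1

The green pentagon moved from (13.6, 8.9) to (12.7, 7.0), a distance of √(0.9² + 1.9²) ≈ 2.1.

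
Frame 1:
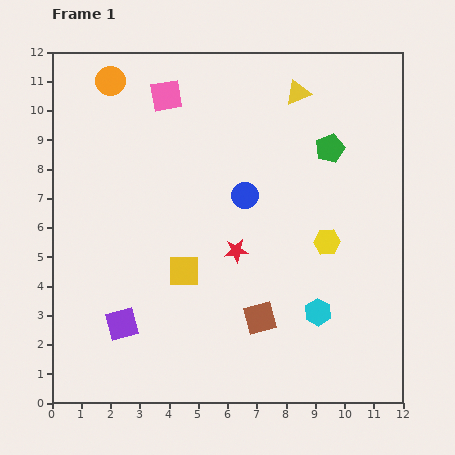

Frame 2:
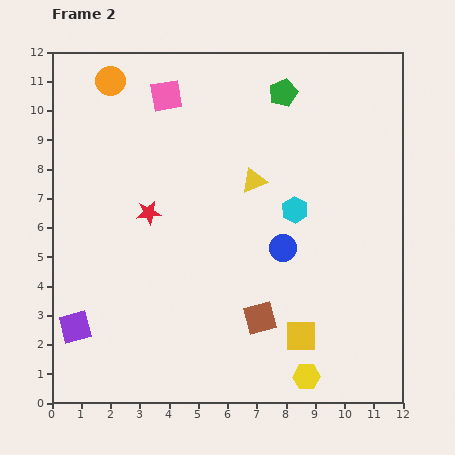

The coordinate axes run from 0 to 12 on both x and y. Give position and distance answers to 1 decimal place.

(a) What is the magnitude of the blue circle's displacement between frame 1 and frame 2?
2.2

The blue circle moved from (6.6, 7.1) to (7.9, 5.3), a distance of √(1.3² + 1.8²) ≈ 2.2.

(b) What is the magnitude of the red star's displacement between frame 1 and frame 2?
3.3

The red star moved from (6.3, 5.2) to (3.3, 6.5), a distance of √(3.0² + 1.3²) ≈ 3.3.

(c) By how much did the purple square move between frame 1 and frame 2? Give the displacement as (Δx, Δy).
(-1.6, -0.1)

The purple square was at (2.4, 2.7) in frame 1 and (0.8, 2.6) in frame 2.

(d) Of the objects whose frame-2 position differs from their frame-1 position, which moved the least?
the purple square

(moved 1.6)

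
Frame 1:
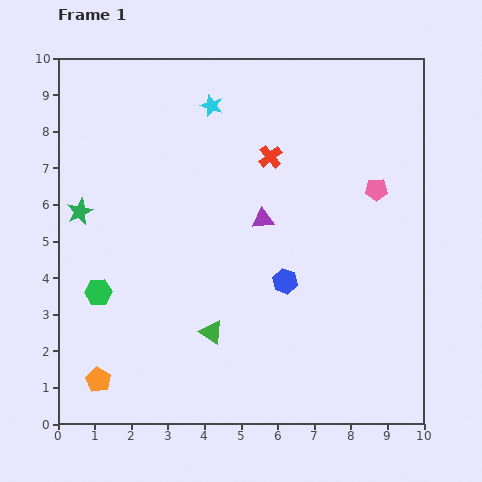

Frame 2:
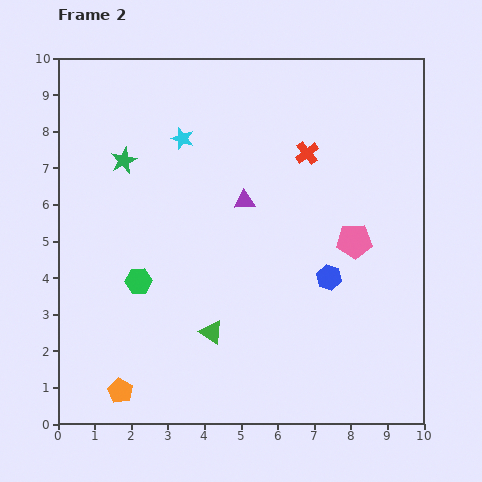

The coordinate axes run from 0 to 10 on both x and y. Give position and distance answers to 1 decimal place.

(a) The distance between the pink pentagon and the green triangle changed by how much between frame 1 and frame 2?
-1.4

Distance in frame 1: 6.0. Distance in frame 2: 4.6.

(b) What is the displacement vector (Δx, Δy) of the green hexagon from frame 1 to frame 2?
(1.1, 0.3)

The green hexagon was at (1.1, 3.6) in frame 1 and (2.2, 3.9) in frame 2.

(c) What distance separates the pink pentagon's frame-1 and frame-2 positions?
1.5

The pink pentagon moved from (8.7, 6.4) to (8.1, 5.0), a distance of √(0.6² + 1.4²) ≈ 1.5.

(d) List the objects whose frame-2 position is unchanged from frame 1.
the green triangle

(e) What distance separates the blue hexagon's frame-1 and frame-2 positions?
1.2

The blue hexagon moved from (6.2, 3.9) to (7.4, 4.0), a distance of √(1.2² + 0.1²) ≈ 1.2.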